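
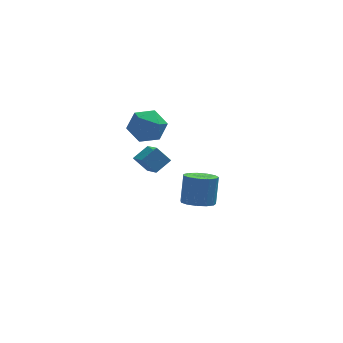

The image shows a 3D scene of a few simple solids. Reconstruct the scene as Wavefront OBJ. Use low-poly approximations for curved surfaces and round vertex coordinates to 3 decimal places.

v -0.398 0.325 -4.382
v 0.089 1.069 -4.794
v 0.365 1.799 -3.15
v -0.122 1.055 -2.738
v -0.441 1.222 -4.773
v -0.165 1.952 -3.129
v -0.957 1.091 -4.628
v -0.681 1.821 -2.984
v -1.296 0.717 -4.405
v -1.02 1.447 -2.761
v -1.35 0.218 -4.175
v -1.074 0.948 -2.53
v -1.101 -0.247 -4.01
v -0.825 0.483 -2.366
v -0.63 -0.53 -3.963
v -0.353 0.2 -2.319
v -0.084 -0.542 -4.05
v 0.192 0.188 -2.406
v 0.361 -0.278 -4.242
v 0.637 0.452 -2.598
v 0.566 0.177 -4.478
v 0.842 0.907 -2.834
v 0.464 0.679 -4.684
v 0.74 1.409 -3.04
v -4.238 -2.004 1.42
v -3.966 -3.42 2.263
v -3.402 -1.535 1.937
v -3.13 -2.951 2.78
v -3.55 -2.349 0.62
v -3.278 -3.765 1.463
v -2.714 -1.88 1.137
v -2.442 -3.296 1.98
v -2.86 -0.684 2.221
v -2.252 -0.952 3.167
v -4.448 -1.068 3.133
v -3.84 -1.336 4.079
v -3.893 -0.239 3.716
v -2.911 -0.001 3.153
v -3.789 -2.019 3.147
v -2.807 -1.781 2.584
v -2.826 -1.776 3.74
v -2.89 -0.676 4.092
v -3.81 -1.344 2.208
v -3.874 -0.244 2.56
f 2 1 5
f 2 5 3
f 3 5 6
f 3 6 4
f 5 1 7
f 5 7 6
f 6 7 8
f 6 8 4
f 7 1 9
f 7 9 8
f 8 9 10
f 8 10 4
f 9 1 11
f 9 11 10
f 10 11 12
f 10 12 4
f 11 1 13
f 11 13 12
f 12 13 14
f 12 14 4
f 13 1 15
f 13 15 14
f 14 15 16
f 14 16 4
f 15 1 17
f 15 17 16
f 16 17 18
f 16 18 4
f 17 1 19
f 17 19 18
f 18 19 20
f 18 20 4
f 19 1 21
f 19 21 20
f 20 21 22
f 20 22 4
f 21 1 23
f 21 23 22
f 22 23 24
f 22 24 4
f 23 1 2
f 23 2 24
f 24 2 3
f 24 3 4
f 26 28 25
f 29 26 25
f 25 28 27
f 27 29 25
f 26 32 28
f 30 26 29
f 30 32 26
f 28 32 27
f 31 29 27
f 27 32 31
f 31 30 29
f 32 30 31
f 33 44 38
f 33 38 34
f 33 34 40
f 33 40 43
f 33 43 44
f 34 38 42
f 38 44 37
f 44 43 35
f 43 40 39
f 40 34 41
f 36 42 37
f 36 37 35
f 36 35 39
f 36 39 41
f 36 41 42
f 37 42 38
f 35 37 44
f 39 35 43
f 41 39 40
f 42 41 34



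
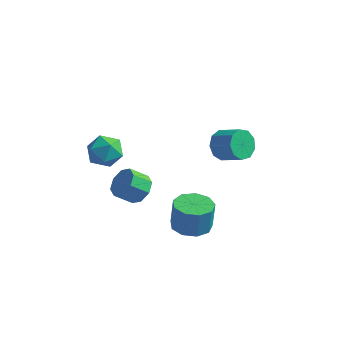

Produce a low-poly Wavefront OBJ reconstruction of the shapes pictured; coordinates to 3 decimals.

v -3.601 -2.002 1.75
v -2.734 -2.113 1.205
v -3.486 -3.587 2.255
v -2.619 -3.698 1.71
v -2.628 -3.097 2.547
v -2.699 -2.117 2.235
v -3.521 -3.583 1.225
v -3.592 -2.603 0.913
v -2.685 -3.09 0.88
v -2.132 -2.789 1.697
v -4.088 -2.911 1.763
v -3.535 -2.61 2.58
v 2.154 -3.674 -1.156
v 3.01 -3.108 -1.244
v 3.081 -2.979 0.289
v 2.226 -3.546 0.376
v 2.442 -2.69 -1.252
v 2.514 -2.561 0.28
v 1.74 -2.733 -1.216
v 1.812 -2.605 0.317
v 1.232 -3.217 -1.152
v 1.303 -3.088 0.381
v 1.155 -3.914 -1.09
v 1.226 -3.786 0.443
v 1.546 -4.5 -1.059
v 1.617 -4.371 0.474
v 2.221 -4.699 -1.074
v 2.293 -4.57 0.459
v 2.866 -4.419 -1.127
v 2.937 -4.29 0.406
v 3.177 -3.79 -1.194
v 3.248 -3.662 0.339
v 0.466 2.723 -0.358
v 0.867 3.31 -0.973
v 2.115 3.144 -0.317
v 1.714 2.557 0.298
v 0.645 3.639 -0.468
v 1.893 3.474 0.189
v 0.339 3.54 0.089
v 1.587 3.374 0.746
v 0.092 3.058 0.436
v 1.34 2.893 1.093
v 0.02 2.42 0.412
v 1.269 2.254 1.069
v 0.157 1.923 0.027
v 1.405 1.757 0.684
v 0.438 1.801 -0.538
v 1.686 1.635 0.118
v 0.732 2.11 -1.019
v 1.98 1.944 -0.363
v 0.902 2.706 -1.191
v 2.15 2.54 -0.534
v -2.124 -1.161 -2.108
v -1.662 -1.907 -2.308
v -2.354 -2.544 -1.531
v -2.816 -1.799 -1.332
v -1.387 -1.561 -1.78
v -2.079 -2.198 -1.003
v -1.545 -0.98 -1.444
v -2.237 -1.618 -0.667
v -2.041 -0.506 -1.497
v -2.733 -1.143 -0.72
v -2.586 -0.416 -1.909
v -3.278 -1.053 -1.132
v -2.861 -0.762 -2.437
v -3.553 -1.399 -1.66
v -2.703 -1.342 -2.773
v -3.395 -1.98 -1.996
v -2.207 -1.817 -2.72
v -2.899 -2.454 -1.943
f 1 12 6
f 1 6 2
f 1 2 8
f 1 8 11
f 1 11 12
f 2 6 10
f 6 12 5
f 12 11 3
f 11 8 7
f 8 2 9
f 4 10 5
f 4 5 3
f 4 3 7
f 4 7 9
f 4 9 10
f 5 10 6
f 3 5 12
f 7 3 11
f 9 7 8
f 10 9 2
f 14 13 17
f 14 17 15
f 15 17 18
f 15 18 16
f 17 13 19
f 17 19 18
f 18 19 20
f 18 20 16
f 19 13 21
f 19 21 20
f 20 21 22
f 20 22 16
f 21 13 23
f 21 23 22
f 22 23 24
f 22 24 16
f 23 13 25
f 23 25 24
f 24 25 26
f 24 26 16
f 25 13 27
f 25 27 26
f 26 27 28
f 26 28 16
f 27 13 29
f 27 29 28
f 28 29 30
f 28 30 16
f 29 13 31
f 29 31 30
f 30 31 32
f 30 32 16
f 31 13 14
f 31 14 32
f 32 14 15
f 32 15 16
f 34 33 37
f 34 37 35
f 35 37 38
f 35 38 36
f 37 33 39
f 37 39 38
f 38 39 40
f 38 40 36
f 39 33 41
f 39 41 40
f 40 41 42
f 40 42 36
f 41 33 43
f 41 43 42
f 42 43 44
f 42 44 36
f 43 33 45
f 43 45 44
f 44 45 46
f 44 46 36
f 45 33 47
f 45 47 46
f 46 47 48
f 46 48 36
f 47 33 49
f 47 49 48
f 48 49 50
f 48 50 36
f 49 33 51
f 49 51 50
f 50 51 52
f 50 52 36
f 51 33 34
f 51 34 52
f 52 34 35
f 52 35 36
f 54 53 57
f 54 57 55
f 55 57 58
f 55 58 56
f 57 53 59
f 57 59 58
f 58 59 60
f 58 60 56
f 59 53 61
f 59 61 60
f 60 61 62
f 60 62 56
f 61 53 63
f 61 63 62
f 62 63 64
f 62 64 56
f 63 53 65
f 63 65 64
f 64 65 66
f 64 66 56
f 65 53 67
f 65 67 66
f 66 67 68
f 66 68 56
f 67 53 69
f 67 69 68
f 68 69 70
f 68 70 56
f 69 53 54
f 69 54 70
f 70 54 55
f 70 55 56



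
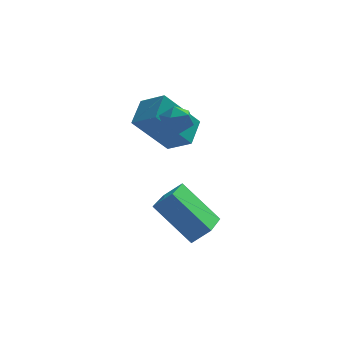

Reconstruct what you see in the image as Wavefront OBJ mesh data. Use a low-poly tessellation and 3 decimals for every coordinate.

v -3.557 -0.726 2.137
v -3.305 -0.424 2.722
v -2.975 -1.676 2.378
v -2.723 -1.374 2.963
v -3.406 -1.542 2.919
v -3.766 -0.955 2.77
v -2.514 -1.145 2.33
v -2.874 -0.558 2.181
v -2.661 -0.683 2.841
v -3.212 -0.928 3.205
v -3.068 -1.172 1.895
v -3.619 -1.417 2.259
v -4.126 -2.82 -0.962
v -3.421 -2.843 -0.327
v -3.624 -0.969 -1.454
v -2.918 -0.992 -0.818
v -2.782 -3.588 -2.482
v -2.076 -3.611 -1.846
v -2.279 -1.737 -2.973
v -1.574 -1.76 -2.338
v -3.375 0.346 0.335
v -4.741 -0.027 1.953
v -2.968 1.45 0.933
v -4.335 1.078 2.55
v -2.525 -0.278 0.91
v -3.892 -0.65 2.527
v -2.119 0.827 1.507
v -3.485 0.454 3.125
f 1 12 6
f 1 6 2
f 1 2 8
f 1 8 11
f 1 11 12
f 2 6 10
f 6 12 5
f 12 11 3
f 11 8 7
f 8 2 9
f 4 10 5
f 4 5 3
f 4 3 7
f 4 7 9
f 4 9 10
f 5 10 6
f 3 5 12
f 7 3 11
f 9 7 8
f 10 9 2
f 14 16 13
f 17 14 13
f 13 16 15
f 15 17 13
f 14 20 16
f 18 14 17
f 18 20 14
f 16 20 15
f 19 17 15
f 15 20 19
f 19 18 17
f 20 18 19
f 22 24 21
f 25 22 21
f 21 24 23
f 23 25 21
f 22 28 24
f 26 22 25
f 26 28 22
f 24 28 23
f 27 25 23
f 23 28 27
f 27 26 25
f 28 26 27



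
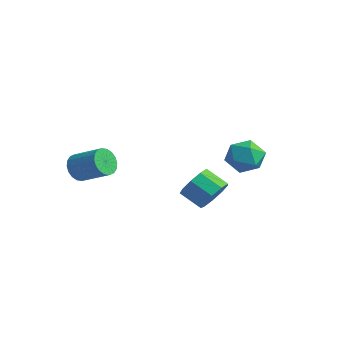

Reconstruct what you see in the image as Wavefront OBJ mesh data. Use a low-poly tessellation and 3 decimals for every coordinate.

v 1.932 3.612 2.249
v 2.536 2.767 2.926
v 0.264 3.273 3.314
v 0.868 2.428 3.991
v 1.155 3.63 4.1
v 2.186 3.84 3.441
v 0.614 2.2 2.799
v 1.645 2.41 2.14
v 1.722 1.894 3.266
v 2.056 2.778 4.07
v 0.744 3.262 2.17
v 1.078 4.146 2.974
v 3.456 -0.973 2.161
v 4.102 -1.085 3.044
v 2.929 -1.539 3.843
v 2.284 -1.427 2.959
v 3.816 -0.389 3.021
v 2.643 -0.843 3.82
v 3.362 0.033 2.595
v 2.19 -0.421 3.393
v 2.953 -0.015 1.965
v 1.78 -0.469 2.764
v 2.779 -0.511 1.428
v 1.606 -0.965 2.226
v 2.922 -1.224 1.233
v 1.749 -1.678 2.032
v 3.315 -1.819 1.472
v 2.142 -2.273 2.271
v 3.775 -2.018 2.033
v 2.602 -2.472 2.832
v 4.085 -1.728 2.654
v 2.912 -2.182 3.453
v -4.494 -3.949 2.233
v -4.014 -4.068 1.422
v -2.347 -3.45 2.315
v -2.826 -3.331 3.127
v -4.148 -3.668 1.394
v -2.481 -3.05 2.288
v -4.35 -3.324 1.533
v -2.683 -2.706 2.426
v -4.58 -3.103 1.81
v -2.913 -2.485 2.704
v -4.794 -3.05 2.171
v -3.127 -2.432 3.065
v -4.948 -3.175 2.544
v -3.28 -2.557 3.438
v -5.012 -3.453 2.856
v -3.344 -2.835 3.75
v -4.973 -3.83 3.045
v -3.306 -3.212 3.938
v -4.839 -4.23 3.072
v -3.172 -3.612 3.966
v -4.637 -4.574 2.934
v -2.97 -3.956 3.827
v -4.407 -4.795 2.656
v -2.74 -4.177 3.55
v -4.193 -4.848 2.295
v -2.526 -4.23 3.189
v -4.04 -4.723 1.922
v -2.372 -4.105 2.816
v -3.976 -4.445 1.61
v -2.308 -3.827 2.504
f 1 12 6
f 1 6 2
f 1 2 8
f 1 8 11
f 1 11 12
f 2 6 10
f 6 12 5
f 12 11 3
f 11 8 7
f 8 2 9
f 4 10 5
f 4 5 3
f 4 3 7
f 4 7 9
f 4 9 10
f 5 10 6
f 3 5 12
f 7 3 11
f 9 7 8
f 10 9 2
f 14 13 17
f 14 17 15
f 15 17 18
f 15 18 16
f 17 13 19
f 17 19 18
f 18 19 20
f 18 20 16
f 19 13 21
f 19 21 20
f 20 21 22
f 20 22 16
f 21 13 23
f 21 23 22
f 22 23 24
f 22 24 16
f 23 13 25
f 23 25 24
f 24 25 26
f 24 26 16
f 25 13 27
f 25 27 26
f 26 27 28
f 26 28 16
f 27 13 29
f 27 29 28
f 28 29 30
f 28 30 16
f 29 13 31
f 29 31 30
f 30 31 32
f 30 32 16
f 31 13 14
f 31 14 32
f 32 14 15
f 32 15 16
f 34 33 37
f 34 37 35
f 35 37 38
f 35 38 36
f 37 33 39
f 37 39 38
f 38 39 40
f 38 40 36
f 39 33 41
f 39 41 40
f 40 41 42
f 40 42 36
f 41 33 43
f 41 43 42
f 42 43 44
f 42 44 36
f 43 33 45
f 43 45 44
f 44 45 46
f 44 46 36
f 45 33 47
f 45 47 46
f 46 47 48
f 46 48 36
f 47 33 49
f 47 49 48
f 48 49 50
f 48 50 36
f 49 33 51
f 49 51 50
f 50 51 52
f 50 52 36
f 51 33 53
f 51 53 52
f 52 53 54
f 52 54 36
f 53 33 55
f 53 55 54
f 54 55 56
f 54 56 36
f 55 33 57
f 55 57 56
f 56 57 58
f 56 58 36
f 57 33 59
f 57 59 58
f 58 59 60
f 58 60 36
f 59 33 61
f 59 61 60
f 60 61 62
f 60 62 36
f 61 33 34
f 61 34 62
f 62 34 35
f 62 35 36



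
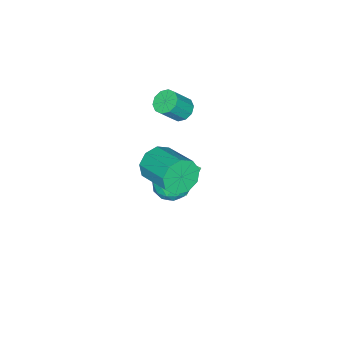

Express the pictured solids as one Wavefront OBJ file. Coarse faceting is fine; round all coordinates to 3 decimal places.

v -0.622 -1.039 0.276
v -0.079 -0.972 -0.451
v 0.585 0.686 0.197
v 0.042 0.619 0.924
v -0.629 -0.705 -0.571
v 0.035 0.953 0.078
v -1.175 -0.595 -0.294
v -0.511 1.063 0.355
v -1.463 -0.692 0.25
v -0.799 0.966 0.898
v -1.357 -0.952 0.805
v -0.693 0.706 1.454
v -0.907 -1.252 1.113
v -0.243 0.406 1.762
v -0.324 -1.453 1.029
v 0.34 0.205 1.678
v 0.12 -1.46 0.593
v 0.784 0.198 1.241
v 0.217 -1.27 0.008
v 0.88 0.388 0.656
v -3.35 -1.658 1.43
v -2.896 -1.858 1.026
v -2.157 -2.202 2.025
v -2.61 -2.002 2.43
v -2.828 -1.477 1.107
v -2.089 -1.821 2.106
v -2.959 -1.165 1.311
v -2.22 -1.509 2.311
v -3.24 -1.041 1.561
v -2.501 -1.385 2.561
v -3.562 -1.153 1.761
v -2.823 -1.497 2.761
v -3.803 -1.458 1.835
v -3.064 -1.802 2.834
v -3.871 -1.839 1.754
v -3.132 -2.183 2.753
v -3.74 -2.151 1.549
v -3.001 -2.495 2.549
v -3.459 -2.275 1.299
v -2.72 -2.619 2.299
v -3.137 -2.163 1.099
v -2.398 -2.507 2.099
v -1.457 -0.044 -2.056
v -0.684 -0.062 -1.608
v -1.736 -1.398 -1.632
v -0.963 -1.416 -1.184
v -1.632 -0.895 -0.901
v -1.459 -0.058 -1.163
v -0.961 -1.402 -2.077
v -0.788 -0.565 -2.339
v -0.377 -0.902 -1.621
v -0.792 -0.588 -0.893
v -1.628 -0.872 -2.347
v -2.043 -0.558 -1.619
v -1.046 0.066 -1.869
v -1.374 -1.526 -1.371
v -1.767 -1.22 -1.204
v -1.313 -1.23 -0.941
v -1.502 0.068 -1.608
v -1.048 0.057 -1.344
v -1.604 -0.432 -0.928
v -1.372 -1.517 -1.896
v -0.918 -1.528 -1.632
v -1.107 -0.23 -2.299
v -0.653 -0.24 -2.036
v -0.816 -1.028 -2.312
v -0.412 -0.438 -1.613
v -0.576 -1.234 -1.364
v -0.574 -1.226 -1.889
v -0.473 -0.734 -2.043
v -0.655 -0.254 -1.186
v -0.819 -1.05 -0.936
v -1.212 -0.744 -0.77
v -1.111 -0.252 -0.924
v -0.475 -0.748 -1.193
v -1.601 -0.41 -2.304
v -1.765 -1.206 -2.054
v -1.309 -1.208 -2.316
v -1.208 -0.716 -2.47
v -1.844 -0.226 -1.876
v -2.008 -1.022 -1.627
v -1.947 -0.726 -1.197
v -1.846 -0.234 -1.351
v -1.945 -0.712 -2.047
v -4.156 -1.628 -3.52
v -3.774 -2.125 -2.991
v -3.907 -0.962 -3.073
v -3.525 -1.459 -2.544
v -2.855 -1.541 -4.376
v -2.473 -2.038 -3.847
v -2.606 -0.875 -3.929
v -2.224 -1.372 -3.4
f 2 1 5
f 2 5 3
f 3 5 6
f 3 6 4
f 5 1 7
f 5 7 6
f 6 7 8
f 6 8 4
f 7 1 9
f 7 9 8
f 8 9 10
f 8 10 4
f 9 1 11
f 9 11 10
f 10 11 12
f 10 12 4
f 11 1 13
f 11 13 12
f 12 13 14
f 12 14 4
f 13 1 15
f 13 15 14
f 14 15 16
f 14 16 4
f 15 1 17
f 15 17 16
f 16 17 18
f 16 18 4
f 17 1 19
f 17 19 18
f 18 19 20
f 18 20 4
f 19 1 2
f 19 2 20
f 20 2 3
f 20 3 4
f 22 21 25
f 22 25 23
f 23 25 26
f 23 26 24
f 25 21 27
f 25 27 26
f 26 27 28
f 26 28 24
f 27 21 29
f 27 29 28
f 28 29 30
f 28 30 24
f 29 21 31
f 29 31 30
f 30 31 32
f 30 32 24
f 31 21 33
f 31 33 32
f 32 33 34
f 32 34 24
f 33 21 35
f 33 35 34
f 34 35 36
f 34 36 24
f 35 21 37
f 35 37 36
f 36 37 38
f 36 38 24
f 37 21 39
f 37 39 38
f 38 39 40
f 38 40 24
f 39 21 41
f 39 41 40
f 40 41 42
f 40 42 24
f 41 21 22
f 41 22 42
f 42 22 23
f 42 23 24
f 43 80 59
f 80 54 83
f 59 83 48
f 80 83 59
f 43 59 55
f 59 48 60
f 55 60 44
f 59 60 55
f 43 55 64
f 55 44 65
f 64 65 50
f 55 65 64
f 43 64 76
f 64 50 79
f 76 79 53
f 64 79 76
f 43 76 80
f 76 53 84
f 80 84 54
f 76 84 80
f 44 60 71
f 60 48 74
f 71 74 52
f 60 74 71
f 48 83 61
f 83 54 82
f 61 82 47
f 83 82 61
f 54 84 81
f 84 53 77
f 81 77 45
f 84 77 81
f 53 79 78
f 79 50 66
f 78 66 49
f 79 66 78
f 50 65 70
f 65 44 67
f 70 67 51
f 65 67 70
f 46 72 58
f 72 52 73
f 58 73 47
f 72 73 58
f 46 58 56
f 58 47 57
f 56 57 45
f 58 57 56
f 46 56 63
f 56 45 62
f 63 62 49
f 56 62 63
f 46 63 68
f 63 49 69
f 68 69 51
f 63 69 68
f 46 68 72
f 68 51 75
f 72 75 52
f 68 75 72
f 47 73 61
f 73 52 74
f 61 74 48
f 73 74 61
f 45 57 81
f 57 47 82
f 81 82 54
f 57 82 81
f 49 62 78
f 62 45 77
f 78 77 53
f 62 77 78
f 51 69 70
f 69 49 66
f 70 66 50
f 69 66 70
f 52 75 71
f 75 51 67
f 71 67 44
f 75 67 71
f 86 88 85
f 89 86 85
f 85 88 87
f 87 89 85
f 86 92 88
f 90 86 89
f 90 92 86
f 88 92 87
f 91 89 87
f 87 92 91
f 91 90 89
f 92 90 91



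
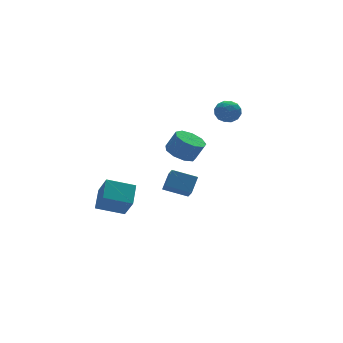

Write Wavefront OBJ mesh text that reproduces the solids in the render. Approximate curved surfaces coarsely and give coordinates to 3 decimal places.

v 3.212 1.918 2.934
v 3.563 1.513 2.493
v 2.857 1.007 3.487
v 3.208 0.602 3.046
v 3.551 1.006 3.495
v 3.77 1.569 3.153
v 2.65 0.951 2.827
v 2.869 1.514 2.485
v 3.216 0.916 2.427
v 3.773 0.95 2.839
v 2.647 1.57 3.141
v 3.204 1.604 3.553
v 3.418 1.795 2.665
v 3.002 0.725 3.315
v 3.203 0.962 3.579
v 3.41 0.724 3.319
v 3.54 1.828 3.053
v 3.747 1.59 2.793
v 3.74 1.292 3.382
v 2.673 0.93 3.187
v 2.88 0.692 2.927
v 3.01 1.796 2.661
v 3.217 1.558 2.401
v 2.68 1.228 2.598
v 3.421 1.206 2.367
v 3.212 0.671 2.692
v 2.884 0.876 2.563
v 3.013 1.207 2.362
v 3.748 1.226 2.609
v 3.54 0.691 2.934
v 3.741 0.928 3.198
v 3.87 1.259 2.997
v 3.544 0.875 2.57
v 2.88 1.829 3.046
v 2.672 1.294 3.371
v 2.55 1.261 2.983
v 2.679 1.592 2.782
v 3.208 1.849 3.288
v 2.999 1.314 3.613
v 3.407 1.313 3.618
v 3.536 1.644 3.417
v 2.876 1.645 3.41
v 0.372 2.189 -1.809
v 0.966 2.679 -1.111
v 0.55 2.89 -2.454
v 1.145 3.381 -1.756
v 1.435 1.519 -2.244
v 2.03 2.01 -1.546
v 1.614 2.221 -2.889
v 2.208 2.711 -2.191
v -0.887 -1.827 2.611
v -0.196 -1.578 2.349
v 0.218 -1.784 3.247
v -0.473 -2.033 3.509
v -0.466 -1.172 2.567
v -0.052 -1.378 3.465
v -0.933 -1.073 2.805
v -0.519 -1.279 3.703
v -1.378 -1.327 2.952
v -0.964 -1.532 3.85
v -1.594 -1.814 2.94
v -1.18 -2.02 3.838
v -1.479 -2.308 2.774
v -1.065 -2.514 3.672
v -1.087 -2.577 2.531
v -0.673 -2.783 3.429
v -0.601 -2.495 2.326
v -0.187 -2.7 3.224
v -0.249 -2.1 2.254
v 0.165 -2.306 3.152
v -3.858 0.102 -0.502
v -3.267 0.991 0.109
v -3.914 0.879 -1.58
v -3.323 1.769 -0.969
v -2.597 -0.429 -0.951
v -2.006 0.461 -0.34
v -2.653 0.349 -2.029
v -2.062 1.238 -1.418
f 1 38 17
f 38 12 41
f 17 41 6
f 38 41 17
f 1 17 13
f 17 6 18
f 13 18 2
f 17 18 13
f 1 13 22
f 13 2 23
f 22 23 8
f 13 23 22
f 1 22 34
f 22 8 37
f 34 37 11
f 22 37 34
f 1 34 38
f 34 11 42
f 38 42 12
f 34 42 38
f 2 18 29
f 18 6 32
f 29 32 10
f 18 32 29
f 6 41 19
f 41 12 40
f 19 40 5
f 41 40 19
f 12 42 39
f 42 11 35
f 39 35 3
f 42 35 39
f 11 37 36
f 37 8 24
f 36 24 7
f 37 24 36
f 8 23 28
f 23 2 25
f 28 25 9
f 23 25 28
f 4 30 16
f 30 10 31
f 16 31 5
f 30 31 16
f 4 16 14
f 16 5 15
f 14 15 3
f 16 15 14
f 4 14 21
f 14 3 20
f 21 20 7
f 14 20 21
f 4 21 26
f 21 7 27
f 26 27 9
f 21 27 26
f 4 26 30
f 26 9 33
f 30 33 10
f 26 33 30
f 5 31 19
f 31 10 32
f 19 32 6
f 31 32 19
f 3 15 39
f 15 5 40
f 39 40 12
f 15 40 39
f 7 20 36
f 20 3 35
f 36 35 11
f 20 35 36
f 9 27 28
f 27 7 24
f 28 24 8
f 27 24 28
f 10 33 29
f 33 9 25
f 29 25 2
f 33 25 29
f 44 46 43
f 47 44 43
f 43 46 45
f 45 47 43
f 44 50 46
f 48 44 47
f 48 50 44
f 46 50 45
f 49 47 45
f 45 50 49
f 49 48 47
f 50 48 49
f 52 51 55
f 52 55 53
f 53 55 56
f 53 56 54
f 55 51 57
f 55 57 56
f 56 57 58
f 56 58 54
f 57 51 59
f 57 59 58
f 58 59 60
f 58 60 54
f 59 51 61
f 59 61 60
f 60 61 62
f 60 62 54
f 61 51 63
f 61 63 62
f 62 63 64
f 62 64 54
f 63 51 65
f 63 65 64
f 64 65 66
f 64 66 54
f 65 51 67
f 65 67 66
f 66 67 68
f 66 68 54
f 67 51 69
f 67 69 68
f 68 69 70
f 68 70 54
f 69 51 52
f 69 52 70
f 70 52 53
f 70 53 54
f 72 74 71
f 75 72 71
f 71 74 73
f 73 75 71
f 72 78 74
f 76 72 75
f 76 78 72
f 74 78 73
f 77 75 73
f 73 78 77
f 77 76 75
f 78 76 77



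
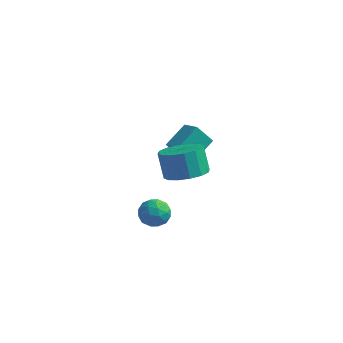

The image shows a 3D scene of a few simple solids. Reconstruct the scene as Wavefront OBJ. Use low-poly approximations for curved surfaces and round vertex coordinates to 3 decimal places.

v 0.122 -0.809 2.569
v 0.704 -1.618 3.009
v 0.201 -1.26 4.332
v -0.382 -0.451 3.891
v 1.047 -1.17 3.018
v 0.543 -0.812 4.341
v 1.141 -0.625 2.907
v 0.638 -0.267 4.23
v 0.963 -0.129 2.705
v 0.46 0.229 4.028
v 0.559 0.184 2.466
v 0.056 0.542 3.789
v 0.038 0.232 2.255
v -0.465 0.59 3.578
v -0.461 0 2.128
v -0.964 0.358 3.451
v -0.803 -0.448 2.119
v -1.307 -0.09 3.442
v -0.898 -0.993 2.23
v -1.401 -0.635 3.553
v -0.72 -1.489 2.432
v -1.223 -1.131 3.755
v -0.316 -1.802 2.671
v -0.819 -1.444 3.994
v 0.205 -1.85 2.882
v -0.298 -1.492 4.205
v -1.532 1.978 1.234
v -2.208 1.604 2.242
v -1.189 3.286 1.95
v -1.866 2.912 2.958
v -0.634 1.508 1.662
v -1.311 1.134 2.67
v -0.292 2.816 2.378
v -0.968 2.442 3.386
v -0.549 -3.261 1.548
v 0.247 -3.127 1.482
v -0.307 -4.373 2.198
v 0.489 -4.239 2.132
v 0.036 -3.764 2.607
v -0.113 -3.077 2.205
v 0.053 -4.423 1.475
v -0.096 -3.736 1.073
v 0.619 -3.845 1.436
v 0.609 -3.438 2.136
v -0.669 -4.062 1.544
v -0.679 -3.655 2.244
v -0.172 -3.097 1.458
v 0.112 -4.403 2.222
v -0.154 -4.124 2.501
v 0.314 -4.046 2.462
v -0.384 -3.067 1.883
v 0.084 -2.989 1.844
v -0.04 -3.363 2.506
v -0.144 -4.511 1.836
v 0.324 -4.433 1.797
v -0.374 -3.454 1.218
v 0.094 -3.376 1.179
v -0.02 -4.137 1.174
v 0.514 -3.44 1.392
v 0.656 -4.093 1.774
v 0.4 -4.201 1.388
v 0.312 -3.797 1.152
v 0.508 -3.201 1.804
v 0.65 -3.854 2.186
v 0.384 -3.575 2.465
v 0.297 -3.171 2.229
v 0.727 -3.622 1.777
v -0.71 -3.646 1.494
v -0.568 -4.299 1.876
v -0.357 -4.329 1.451
v -0.444 -3.925 1.215
v -0.716 -3.407 1.906
v -0.574 -4.06 2.288
v -0.372 -3.703 2.528
v -0.46 -3.299 2.292
v -0.787 -3.878 1.903
f 2 1 5
f 2 5 3
f 3 5 6
f 3 6 4
f 5 1 7
f 5 7 6
f 6 7 8
f 6 8 4
f 7 1 9
f 7 9 8
f 8 9 10
f 8 10 4
f 9 1 11
f 9 11 10
f 10 11 12
f 10 12 4
f 11 1 13
f 11 13 12
f 12 13 14
f 12 14 4
f 13 1 15
f 13 15 14
f 14 15 16
f 14 16 4
f 15 1 17
f 15 17 16
f 16 17 18
f 16 18 4
f 17 1 19
f 17 19 18
f 18 19 20
f 18 20 4
f 19 1 21
f 19 21 20
f 20 21 22
f 20 22 4
f 21 1 23
f 21 23 22
f 22 23 24
f 22 24 4
f 23 1 25
f 23 25 24
f 24 25 26
f 24 26 4
f 25 1 2
f 25 2 26
f 26 2 3
f 26 3 4
f 28 30 27
f 31 28 27
f 27 30 29
f 29 31 27
f 28 34 30
f 32 28 31
f 32 34 28
f 30 34 29
f 33 31 29
f 29 34 33
f 33 32 31
f 34 32 33
f 35 72 51
f 72 46 75
f 51 75 40
f 72 75 51
f 35 51 47
f 51 40 52
f 47 52 36
f 51 52 47
f 35 47 56
f 47 36 57
f 56 57 42
f 47 57 56
f 35 56 68
f 56 42 71
f 68 71 45
f 56 71 68
f 35 68 72
f 68 45 76
f 72 76 46
f 68 76 72
f 36 52 63
f 52 40 66
f 63 66 44
f 52 66 63
f 40 75 53
f 75 46 74
f 53 74 39
f 75 74 53
f 46 76 73
f 76 45 69
f 73 69 37
f 76 69 73
f 45 71 70
f 71 42 58
f 70 58 41
f 71 58 70
f 42 57 62
f 57 36 59
f 62 59 43
f 57 59 62
f 38 64 50
f 64 44 65
f 50 65 39
f 64 65 50
f 38 50 48
f 50 39 49
f 48 49 37
f 50 49 48
f 38 48 55
f 48 37 54
f 55 54 41
f 48 54 55
f 38 55 60
f 55 41 61
f 60 61 43
f 55 61 60
f 38 60 64
f 60 43 67
f 64 67 44
f 60 67 64
f 39 65 53
f 65 44 66
f 53 66 40
f 65 66 53
f 37 49 73
f 49 39 74
f 73 74 46
f 49 74 73
f 41 54 70
f 54 37 69
f 70 69 45
f 54 69 70
f 43 61 62
f 61 41 58
f 62 58 42
f 61 58 62
f 44 67 63
f 67 43 59
f 63 59 36
f 67 59 63



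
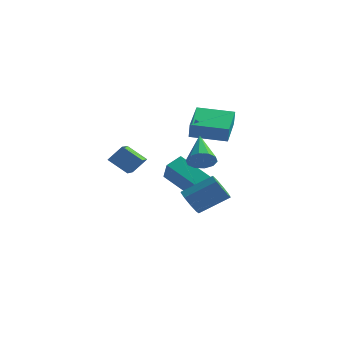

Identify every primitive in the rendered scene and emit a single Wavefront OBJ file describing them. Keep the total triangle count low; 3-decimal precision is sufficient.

v 2.346 -2.197 0.151
v 2.894 -2.678 -0.202
v 4.221 -1.885 0.776
v 3.674 -1.403 1.129
v 2.833 -2.213 -0.497
v 4.16 -1.419 0.482
v 2.544 -1.74 -0.488
v 3.872 -0.946 0.49
v 2.163 -1.481 -0.18
v 3.49 -0.687 0.798
v 1.867 -1.557 0.282
v 3.195 -0.763 1.26
v 1.796 -1.932 0.683
v 3.124 -1.139 1.661
v 1.982 -2.431 0.835
v 3.31 -1.638 1.814
v 2.339 -2.821 0.667
v 3.666 -2.027 1.645
v 2.699 -2.918 0.258
v 4.026 -2.125 1.236
v 3.358 -3.157 3.345
v 4.016 -2.801 3.287
v 2.622 -1.623 4.415
v 3.753 -2.675 2.926
v 3.339 -2.734 2.726
v 2.933 -2.954 2.761
v 2.689 -3.251 3.02
v 2.7 -3.513 3.402
v 2.963 -3.638 3.763
v 3.377 -3.58 3.963
v 3.783 -3.36 3.928
v 4.027 -3.062 3.669
v -1.71 -0.478 0.927
v -2.774 -0.524 1.723
v -2.189 1.202 0.383
v -3.254 1.156 1.179
v -1.106 -0.036 1.761
v -2.171 -0.082 2.557
v -1.586 1.644 1.217
v -2.65 1.598 2.013
v 0.396 2.371 2.825
v 0.568 2.097 3.75
v 0.003 4.221 3.445
v 0.175 3.947 4.371
v 2.325 2.853 2.609
v 2.497 2.579 3.535
v 1.932 4.703 3.23
v 2.104 4.429 4.155
v -1.5 3.539 -0.615
v -1.078 4.387 -0.187
v 0.325 3.195 -1.737
v 0.748 4.044 -1.308
v -0.948 2.676 0.548
v -0.525 3.525 0.977
v 0.878 2.333 -0.573
v 1.3 3.181 -0.145
f 2 1 5
f 2 5 3
f 3 5 6
f 3 6 4
f 5 1 7
f 5 7 6
f 6 7 8
f 6 8 4
f 7 1 9
f 7 9 8
f 8 9 10
f 8 10 4
f 9 1 11
f 9 11 10
f 10 11 12
f 10 12 4
f 11 1 13
f 11 13 12
f 12 13 14
f 12 14 4
f 13 1 15
f 13 15 14
f 14 15 16
f 14 16 4
f 15 1 17
f 15 17 16
f 16 17 18
f 16 18 4
f 17 1 19
f 17 19 18
f 18 19 20
f 18 20 4
f 19 1 2
f 19 2 20
f 20 2 3
f 20 3 4
f 22 21 24
f 22 24 23
f 24 21 25
f 24 25 23
f 25 21 26
f 25 26 23
f 26 21 27
f 26 27 23
f 27 21 28
f 27 28 23
f 28 21 29
f 28 29 23
f 29 21 30
f 29 30 23
f 30 21 31
f 30 31 23
f 31 21 32
f 31 32 23
f 32 21 22
f 32 22 23
f 34 36 33
f 37 34 33
f 33 36 35
f 35 37 33
f 34 40 36
f 38 34 37
f 38 40 34
f 36 40 35
f 39 37 35
f 35 40 39
f 39 38 37
f 40 38 39
f 42 44 41
f 45 42 41
f 41 44 43
f 43 45 41
f 42 48 44
f 46 42 45
f 46 48 42
f 44 48 43
f 47 45 43
f 43 48 47
f 47 46 45
f 48 46 47
f 50 52 49
f 53 50 49
f 49 52 51
f 51 53 49
f 50 56 52
f 54 50 53
f 54 56 50
f 52 56 51
f 55 53 51
f 51 56 55
f 55 54 53
f 56 54 55



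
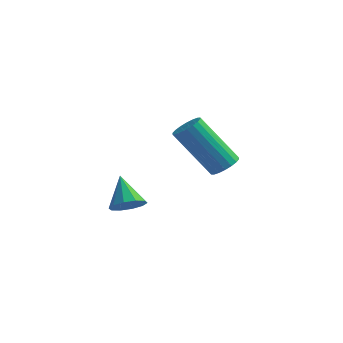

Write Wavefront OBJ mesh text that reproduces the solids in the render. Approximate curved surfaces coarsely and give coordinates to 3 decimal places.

v 1.725 -4.237 -0.111
v 2.115 -4.465 0.313
v 1.115 -3.603 0.791
v 2.262 -4.136 0.181
v 2.204 -3.846 -0.062
v 1.962 -3.705 -0.324
v 1.63 -3.767 -0.505
v 1.334 -4.008 -0.535
v 1.187 -4.337 -0.404
v 1.246 -4.627 -0.161
v 1.487 -4.768 0.101
v 1.819 -4.706 0.282
v 3.108 0.034 0.011
v 3.544 0.179 0.365
v 2.249 -0.069 2.063
v 1.812 -0.214 1.709
v 3.433 0.406 0.314
v 2.138 0.159 2.012
v 3.258 0.56 0.202
v 1.963 0.313 1.901
v 3.053 0.61 0.053
v 1.758 0.362 1.752
v 2.859 0.545 -0.104
v 1.564 0.298 1.594
v 2.714 0.379 -0.239
v 1.419 0.132 1.459
v 2.647 0.145 -0.324
v 1.352 -0.102 1.374
v 2.671 -0.111 -0.343
v 1.376 -0.359 1.355
v 2.782 -0.339 -0.292
v 1.487 -0.586 1.406
v 2.957 -0.493 -0.181
v 1.662 -0.74 1.518
v 3.162 -0.542 -0.032
v 1.867 -0.79 1.667
v 3.356 -0.478 0.126
v 2.061 -0.725 1.824
v 3.501 -0.312 0.261
v 2.206 -0.559 1.959
v 3.568 -0.078 0.346
v 2.273 -0.325 2.044
f 2 1 4
f 2 4 3
f 4 1 5
f 4 5 3
f 5 1 6
f 5 6 3
f 6 1 7
f 6 7 3
f 7 1 8
f 7 8 3
f 8 1 9
f 8 9 3
f 9 1 10
f 9 10 3
f 10 1 11
f 10 11 3
f 11 1 12
f 11 12 3
f 12 1 2
f 12 2 3
f 14 13 17
f 14 17 15
f 15 17 18
f 15 18 16
f 17 13 19
f 17 19 18
f 18 19 20
f 18 20 16
f 19 13 21
f 19 21 20
f 20 21 22
f 20 22 16
f 21 13 23
f 21 23 22
f 22 23 24
f 22 24 16
f 23 13 25
f 23 25 24
f 24 25 26
f 24 26 16
f 25 13 27
f 25 27 26
f 26 27 28
f 26 28 16
f 27 13 29
f 27 29 28
f 28 29 30
f 28 30 16
f 29 13 31
f 29 31 30
f 30 31 32
f 30 32 16
f 31 13 33
f 31 33 32
f 32 33 34
f 32 34 16
f 33 13 35
f 33 35 34
f 34 35 36
f 34 36 16
f 35 13 37
f 35 37 36
f 36 37 38
f 36 38 16
f 37 13 39
f 37 39 38
f 38 39 40
f 38 40 16
f 39 13 41
f 39 41 40
f 40 41 42
f 40 42 16
f 41 13 14
f 41 14 42
f 42 14 15
f 42 15 16



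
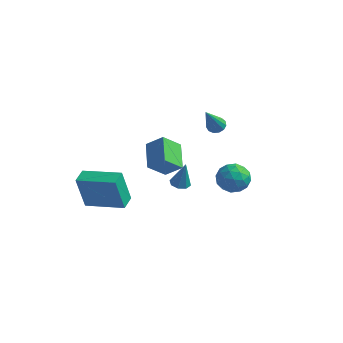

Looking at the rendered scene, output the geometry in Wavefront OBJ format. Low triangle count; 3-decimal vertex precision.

v 3.921 2.036 -3.09
v 4.443 1.816 -2.318
v 3.117 0.724 -2.922
v 3.639 0.504 -2.15
v 3.022 1.235 -2.118
v 3.519 2.046 -2.222
v 4.041 0.494 -3.018
v 4.538 1.305 -3.122
v 4.517 0.863 -2.274
v 3.887 1.32 -1.718
v 3.673 1.22 -3.522
v 3.043 1.677 -2.966
v 4.253 2.041 -2.719
v 3.307 0.499 -2.521
v 2.945 0.928 -2.502
v 3.251 0.799 -2.049
v 3.71 2.176 -2.662
v 4.016 2.047 -2.209
v 3.181 1.705 -2.091
v 3.544 0.493 -3.031
v 3.85 0.364 -2.578
v 4.309 1.741 -3.191
v 4.615 1.612 -2.738
v 4.379 0.835 -3.149
v 4.602 1.352 -2.239
v 4.13 0.58 -2.14
v 4.367 0.575 -2.65
v 4.659 1.052 -2.712
v 4.232 1.621 -1.912
v 3.76 0.849 -1.813
v 3.397 1.279 -1.795
v 3.689 1.756 -1.856
v 4.276 1.06 -1.886
v 3.8 1.691 -3.427
v 3.328 0.919 -3.328
v 3.871 0.784 -3.384
v 4.163 1.261 -3.445
v 3.43 1.96 -3.1
v 2.958 1.188 -3.001
v 2.901 1.488 -2.528
v 3.193 1.965 -2.59
v 3.284 1.48 -3.354
v -1.908 -3.972 -3.109
v -2.273 -4.21 -1.137
v -2.023 -3.084 -3.024
v -2.388 -3.321 -1.051
v 0.208 -3.739 -2.689
v -0.157 -3.976 -0.716
v 0.093 -2.85 -2.603
v -0.272 -3.088 -0.631
v -2.322 3.296 -3.41
v -1.385 3.471 -2.632
v -1.683 4.128 -4.367
v -0.746 4.304 -3.589
v -1.514 1.916 -4.071
v -0.577 2.092 -3.293
v -0.875 2.749 -5.028
v 0.062 2.924 -4.25
v 1.888 3.137 -0.375
v 2.256 3.46 -0.147
v 1.832 1.983 1.355
v 1.984 3.578 -0.077
v 1.682 3.555 -0.102
v 1.445 3.4 -0.213
v 1.349 3.162 -0.376
v 1.424 2.915 -0.538
v 1.646 2.74 -0.648
v 1.945 2.69 -0.671
v 2.226 2.782 -0.601
v 2.4 2.987 -0.458
v 2.411 3.24 -0.289
v 1.4 -0.007 -2.961
v 1.932 0.135 -3.067
v 1.68 0.067 -1.459
v 1.673 0.476 -3.036
v 1.255 0.533 -2.961
v 0.922 0.274 -2.886
v 0.869 -0.15 -2.855
v 1.127 -0.491 -2.886
v 1.546 -0.548 -2.961
v 1.879 -0.289 -3.036
f 1 38 17
f 38 12 41
f 17 41 6
f 38 41 17
f 1 17 13
f 17 6 18
f 13 18 2
f 17 18 13
f 1 13 22
f 13 2 23
f 22 23 8
f 13 23 22
f 1 22 34
f 22 8 37
f 34 37 11
f 22 37 34
f 1 34 38
f 34 11 42
f 38 42 12
f 34 42 38
f 2 18 29
f 18 6 32
f 29 32 10
f 18 32 29
f 6 41 19
f 41 12 40
f 19 40 5
f 41 40 19
f 12 42 39
f 42 11 35
f 39 35 3
f 42 35 39
f 11 37 36
f 37 8 24
f 36 24 7
f 37 24 36
f 8 23 28
f 23 2 25
f 28 25 9
f 23 25 28
f 4 30 16
f 30 10 31
f 16 31 5
f 30 31 16
f 4 16 14
f 16 5 15
f 14 15 3
f 16 15 14
f 4 14 21
f 14 3 20
f 21 20 7
f 14 20 21
f 4 21 26
f 21 7 27
f 26 27 9
f 21 27 26
f 4 26 30
f 26 9 33
f 30 33 10
f 26 33 30
f 5 31 19
f 31 10 32
f 19 32 6
f 31 32 19
f 3 15 39
f 15 5 40
f 39 40 12
f 15 40 39
f 7 20 36
f 20 3 35
f 36 35 11
f 20 35 36
f 9 27 28
f 27 7 24
f 28 24 8
f 27 24 28
f 10 33 29
f 33 9 25
f 29 25 2
f 33 25 29
f 44 46 43
f 47 44 43
f 43 46 45
f 45 47 43
f 44 50 46
f 48 44 47
f 48 50 44
f 46 50 45
f 49 47 45
f 45 50 49
f 49 48 47
f 50 48 49
f 52 54 51
f 55 52 51
f 51 54 53
f 53 55 51
f 52 58 54
f 56 52 55
f 56 58 52
f 54 58 53
f 57 55 53
f 53 58 57
f 57 56 55
f 58 56 57
f 60 59 62
f 60 62 61
f 62 59 63
f 62 63 61
f 63 59 64
f 63 64 61
f 64 59 65
f 64 65 61
f 65 59 66
f 65 66 61
f 66 59 67
f 66 67 61
f 67 59 68
f 67 68 61
f 68 59 69
f 68 69 61
f 69 59 70
f 69 70 61
f 70 59 71
f 70 71 61
f 71 59 60
f 71 60 61
f 73 72 75
f 73 75 74
f 75 72 76
f 75 76 74
f 76 72 77
f 76 77 74
f 77 72 78
f 77 78 74
f 78 72 79
f 78 79 74
f 79 72 80
f 79 80 74
f 80 72 81
f 80 81 74
f 81 72 73
f 81 73 74



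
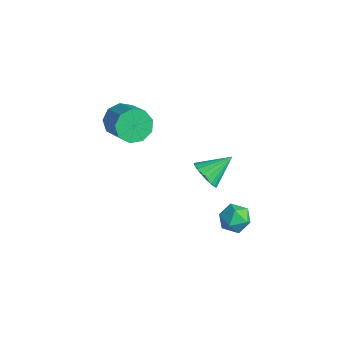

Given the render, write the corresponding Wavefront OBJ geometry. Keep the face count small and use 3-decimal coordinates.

v 2.953 4.58 -3.963
v 3.342 4.058 -3.219
v 1.618 3.702 -3.881
v 2.007 3.18 -3.137
v 1.759 4.127 -3
v 2.584 4.669 -3.05
v 2.376 3.091 -4.05
v 3.201 3.633 -4.1
v 2.986 3.138 -3.273
v 2.604 3.778 -2.624
v 2.356 3.982 -4.476
v 1.974 4.622 -3.827
v 1.708 2.435 0.738
v 2.305 2.754 0.057
v 1.992 3.965 1.702
v 1.954 2.897 -0.067
v 1.561 2.961 -0.052
v 1.192 2.934 0.1
v 0.913 2.821 0.361
v 0.771 2.641 0.688
v 0.791 2.425 1.024
v 0.97 2.212 1.31
v 1.276 2.037 1.497
v 1.657 1.931 1.553
v 2.047 1.912 1.468
v 2.378 1.984 1.257
v 2.593 2.134 0.955
v 2.655 2.336 0.617
v 2.553 2.555 0.299
v -3.281 0.511 2.516
v -2.682 0.635 1.626
v -1.039 0.352 2.695
v -1.639 0.229 3.584
v -2.783 1.288 1.955
v -1.14 1.006 3.023
v -3.118 1.578 2.546
v -1.475 1.296 3.615
v -3.529 1.369 3.123
v -1.886 1.087 4.192
v -3.824 0.758 3.416
v -2.181 0.476 4.484
v -3.866 0.032 3.288
v -2.223 -0.25 4.356
v -3.634 -0.47 2.798
v -1.991 -0.752 3.866
v -3.237 -0.513 2.176
v -1.594 -0.795 3.245
v -2.861 -0.077 1.713
v -1.218 -0.359 2.782
f 1 12 6
f 1 6 2
f 1 2 8
f 1 8 11
f 1 11 12
f 2 6 10
f 6 12 5
f 12 11 3
f 11 8 7
f 8 2 9
f 4 10 5
f 4 5 3
f 4 3 7
f 4 7 9
f 4 9 10
f 5 10 6
f 3 5 12
f 7 3 11
f 9 7 8
f 10 9 2
f 14 13 16
f 14 16 15
f 16 13 17
f 16 17 15
f 17 13 18
f 17 18 15
f 18 13 19
f 18 19 15
f 19 13 20
f 19 20 15
f 20 13 21
f 20 21 15
f 21 13 22
f 21 22 15
f 22 13 23
f 22 23 15
f 23 13 24
f 23 24 15
f 24 13 25
f 24 25 15
f 25 13 26
f 25 26 15
f 26 13 27
f 26 27 15
f 27 13 28
f 27 28 15
f 28 13 29
f 28 29 15
f 29 13 14
f 29 14 15
f 31 30 34
f 31 34 32
f 32 34 35
f 32 35 33
f 34 30 36
f 34 36 35
f 35 36 37
f 35 37 33
f 36 30 38
f 36 38 37
f 37 38 39
f 37 39 33
f 38 30 40
f 38 40 39
f 39 40 41
f 39 41 33
f 40 30 42
f 40 42 41
f 41 42 43
f 41 43 33
f 42 30 44
f 42 44 43
f 43 44 45
f 43 45 33
f 44 30 46
f 44 46 45
f 45 46 47
f 45 47 33
f 46 30 48
f 46 48 47
f 47 48 49
f 47 49 33
f 48 30 31
f 48 31 49
f 49 31 32
f 49 32 33



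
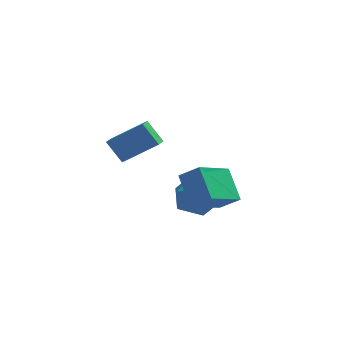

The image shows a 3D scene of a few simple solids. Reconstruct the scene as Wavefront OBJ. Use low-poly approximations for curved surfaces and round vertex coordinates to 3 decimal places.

v 2.659 -1.328 -0.33
v 2.139 -0.201 0.802
v 3.799 0.033 -1.16
v 3.279 1.16 -0.028
v 3.501 -1.62 0.348
v 2.981 -0.493 1.48
v 4.641 -0.259 -0.482
v 4.121 0.868 0.65
v 1.873 2.541 -1.548
v 2.546 2.631 -2.471
v 3.074 1.349 -0.789
v 3.747 1.439 -1.712
v 3.631 2.328 -0.998
v 2.889 3.065 -1.467
v 2.731 0.915 -1.793
v 1.989 1.652 -2.262
v 3.077 1.627 -2.622
v 3.633 2.5 -2.131
v 1.987 1.48 -1.129
v 2.543 2.353 -0.638
v 0 -1.575 2.287
v -0.656 -1.189 3.202
v 0.125 -0.716 2.014
v -0.532 -0.33 2.929
v 1.432 -1.47 3.271
v 0.775 -1.084 4.186
v 1.556 -0.611 2.998
v 0.9 -0.225 3.913
f 2 4 1
f 5 2 1
f 1 4 3
f 3 5 1
f 2 8 4
f 6 2 5
f 6 8 2
f 4 8 3
f 7 5 3
f 3 8 7
f 7 6 5
f 8 6 7
f 9 20 14
f 9 14 10
f 9 10 16
f 9 16 19
f 9 19 20
f 10 14 18
f 14 20 13
f 20 19 11
f 19 16 15
f 16 10 17
f 12 18 13
f 12 13 11
f 12 11 15
f 12 15 17
f 12 17 18
f 13 18 14
f 11 13 20
f 15 11 19
f 17 15 16
f 18 17 10
f 22 24 21
f 25 22 21
f 21 24 23
f 23 25 21
f 22 28 24
f 26 22 25
f 26 28 22
f 24 28 23
f 27 25 23
f 23 28 27
f 27 26 25
f 28 26 27



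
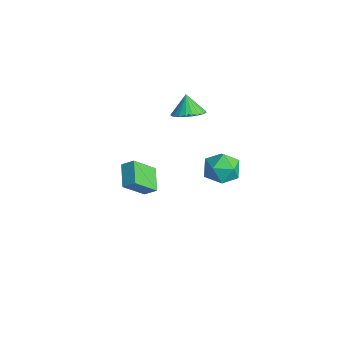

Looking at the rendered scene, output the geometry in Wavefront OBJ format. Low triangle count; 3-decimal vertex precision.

v -2.096 1.407 2.494
v -1.562 2.234 2.666
v -2.744 1.593 3.606
v -1.864 2.379 2.466
v -2.201 2.375 2.27
v -2.523 2.224 2.108
v -2.779 1.949 2.005
v -2.931 1.591 1.976
v -2.956 1.205 2.027
v -2.851 0.849 2.148
v -2.63 0.579 2.322
v -2.328 0.434 2.523
v -1.991 0.438 2.719
v -1.669 0.589 2.881
v -1.413 0.864 2.984
v -1.261 1.222 3.012
v -1.236 1.609 2.962
v -1.341 1.964 2.841
v -1.859 3.401 -1.821
v -0.812 3.961 -1.78
v -0.988 1.819 -2.48
v 0.059 2.379 -2.439
v -0.502 2.096 -1.431
v -1.041 3.074 -1.024
v -0.759 2.706 -3.236
v -1.298 3.684 -2.829
v -0.132 3.532 -2.655
v 0.027 3.154 -1.54
v -1.827 2.626 -2.72
v -1.668 2.248 -1.605
v 1.641 -4.568 3.779
v 2.105 -4.071 4.271
v 1.61 -3.295 2.521
v 2.073 -2.797 3.014
v 2.867 -5.123 3.186
v 3.33 -4.625 3.679
v 2.835 -3.849 1.929
v 3.299 -3.352 2.421
f 2 1 4
f 2 4 3
f 4 1 5
f 4 5 3
f 5 1 6
f 5 6 3
f 6 1 7
f 6 7 3
f 7 1 8
f 7 8 3
f 8 1 9
f 8 9 3
f 9 1 10
f 9 10 3
f 10 1 11
f 10 11 3
f 11 1 12
f 11 12 3
f 12 1 13
f 12 13 3
f 13 1 14
f 13 14 3
f 14 1 15
f 14 15 3
f 15 1 16
f 15 16 3
f 16 1 17
f 16 17 3
f 17 1 18
f 17 18 3
f 18 1 2
f 18 2 3
f 19 30 24
f 19 24 20
f 19 20 26
f 19 26 29
f 19 29 30
f 20 24 28
f 24 30 23
f 30 29 21
f 29 26 25
f 26 20 27
f 22 28 23
f 22 23 21
f 22 21 25
f 22 25 27
f 22 27 28
f 23 28 24
f 21 23 30
f 25 21 29
f 27 25 26
f 28 27 20
f 32 34 31
f 35 32 31
f 31 34 33
f 33 35 31
f 32 38 34
f 36 32 35
f 36 38 32
f 34 38 33
f 37 35 33
f 33 38 37
f 37 36 35
f 38 36 37



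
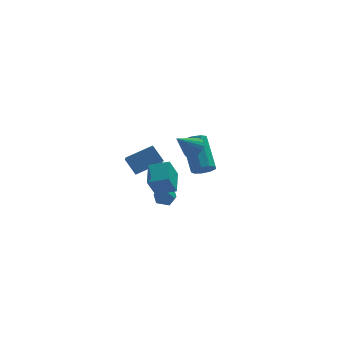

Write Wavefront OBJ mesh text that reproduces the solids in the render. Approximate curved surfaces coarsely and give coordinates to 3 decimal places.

v 0.554 2.468 -0.963
v 0.798 2.068 -0.485
v 0.59 3.672 0.962
v 0.346 4.072 0.483
v 1.14 2.296 -0.688
v 0.932 3.9 0.759
v 1.208 2.604 -1.02
v 1 4.208 0.427
v 0.969 2.849 -1.326
v 0.761 4.453 0.121
v 0.537 2.915 -1.462
v 0.329 4.519 -0.015
v 0.112 2.773 -1.365
v -0.096 4.377 0.082
v -0.106 2.487 -1.08
v -0.314 4.091 0.367
v -0.015 2.193 -0.74
v -0.223 3.797 0.706
v 0.342 2.027 -0.505
v 0.134 3.631 0.941
v -2.802 -3.233 0.838
v -3.252 -3.554 1.892
v -2.558 -1.986 1.322
v -3.008 -2.307 2.376
v -1.812 -3.553 1.164
v -2.262 -3.874 2.218
v -1.568 -2.306 1.648
v -2.018 -2.627 2.702
v -2.028 2.233 -2.325
v -1.364 2.365 -2.174
v -1.796 1.135 -2.386
v -1.132 1.267 -2.235
v -1.622 1.357 -1.751
v -1.765 2.035 -1.714
v -1.395 1.465 -2.846
v -1.538 2.143 -2.809
v -0.972 1.89 -2.496
v -1.113 1.823 -1.82
v -2.047 1.677 -2.74
v -2.188 1.61 -2.064
v -0.728 -1.941 3.19
v -0.304 -1.809 3.665
v -1.632 -2.279 4.09
v -0.438 -1.556 3.626
v -0.629 -1.379 3.5
v -0.839 -1.313 3.313
v -1.028 -1.372 3.102
v -1.157 -1.543 2.908
v -1.201 -1.794 2.77
v -1.151 -2.073 2.715
v -1.017 -2.327 2.754
v -0.826 -2.504 2.88
v -0.616 -2.57 3.067
v -0.427 -2.511 3.279
v -0.298 -2.34 3.473
v -0.254 -2.089 3.611
v -3.678 1.005 1.131
v -2.262 1.316 1.707
v -3.619 1.833 0.539
v -2.203 2.144 1.114
v -3.217 0.396 0.326
v -1.801 0.707 0.901
v -3.158 1.224 -0.267
v -1.742 1.535 0.309
f 2 1 5
f 2 5 3
f 3 5 6
f 3 6 4
f 5 1 7
f 5 7 6
f 6 7 8
f 6 8 4
f 7 1 9
f 7 9 8
f 8 9 10
f 8 10 4
f 9 1 11
f 9 11 10
f 10 11 12
f 10 12 4
f 11 1 13
f 11 13 12
f 12 13 14
f 12 14 4
f 13 1 15
f 13 15 14
f 14 15 16
f 14 16 4
f 15 1 17
f 15 17 16
f 16 17 18
f 16 18 4
f 17 1 19
f 17 19 18
f 18 19 20
f 18 20 4
f 19 1 2
f 19 2 20
f 20 2 3
f 20 3 4
f 22 24 21
f 25 22 21
f 21 24 23
f 23 25 21
f 22 28 24
f 26 22 25
f 26 28 22
f 24 28 23
f 27 25 23
f 23 28 27
f 27 26 25
f 28 26 27
f 29 40 34
f 29 34 30
f 29 30 36
f 29 36 39
f 29 39 40
f 30 34 38
f 34 40 33
f 40 39 31
f 39 36 35
f 36 30 37
f 32 38 33
f 32 33 31
f 32 31 35
f 32 35 37
f 32 37 38
f 33 38 34
f 31 33 40
f 35 31 39
f 37 35 36
f 38 37 30
f 42 41 44
f 42 44 43
f 44 41 45
f 44 45 43
f 45 41 46
f 45 46 43
f 46 41 47
f 46 47 43
f 47 41 48
f 47 48 43
f 48 41 49
f 48 49 43
f 49 41 50
f 49 50 43
f 50 41 51
f 50 51 43
f 51 41 52
f 51 52 43
f 52 41 53
f 52 53 43
f 53 41 54
f 53 54 43
f 54 41 55
f 54 55 43
f 55 41 56
f 55 56 43
f 56 41 42
f 56 42 43
f 58 60 57
f 61 58 57
f 57 60 59
f 59 61 57
f 58 64 60
f 62 58 61
f 62 64 58
f 60 64 59
f 63 61 59
f 59 64 63
f 63 62 61
f 64 62 63



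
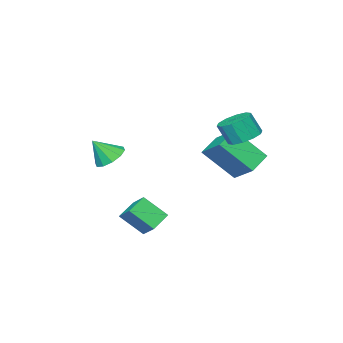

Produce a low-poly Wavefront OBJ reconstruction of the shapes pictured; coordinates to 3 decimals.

v -4.881 1.297 -0.15
v -4.117 0.232 1.184
v -4.648 2.446 0.634
v -3.884 1.381 1.968
v -3.876 1.419 -0.628
v -3.112 0.354 0.706
v -3.643 2.568 0.156
v -2.879 1.503 1.49
v -1.451 -3.08 0.01
v -0.992 -2.487 0.014
v -0.889 -3.52 0.95
v -1.358 -2.386 0.28
v -1.759 -2.55 0.443
v -2.043 -2.917 0.441
v -2.101 -3.346 0.274
v -1.91 -3.673 0.007
v -1.544 -3.773 -0.26
v -1.142 -3.609 -0.423
v -0.859 -3.242 -0.42
v -0.801 -2.814 -0.253
v -1.762 -0.766 -2.961
v -1.246 -1.598 -2.062
v -1.562 0.001 -2.367
v -1.046 -0.832 -1.468
v -0.854 -0.668 -3.392
v -0.338 -1.501 -2.493
v -0.654 0.098 -2.798
v -0.138 -0.734 -1.899
v -3.581 2.212 1.878
v -3.04 1.812 1.57
v -2.798 1.428 2.494
v -3.339 1.828 2.802
v -2.865 2.216 1.692
v -2.623 1.832 2.617
v -2.963 2.619 1.885
v -2.721 2.235 2.81
v -3.297 2.866 2.075
v -3.055 2.482 3
v -3.74 2.864 2.19
v -3.498 2.48 3.115
v -4.122 2.612 2.186
v -3.88 2.228 3.11
v -4.297 2.208 2.063
v -4.055 1.824 2.988
v -4.199 1.805 1.87
v -3.957 1.421 2.795
v -3.865 1.558 1.68
v -3.623 1.174 2.605
v -3.422 1.56 1.565
v -3.18 1.176 2.49
f 2 4 1
f 5 2 1
f 1 4 3
f 3 5 1
f 2 8 4
f 6 2 5
f 6 8 2
f 4 8 3
f 7 5 3
f 3 8 7
f 7 6 5
f 8 6 7
f 10 9 12
f 10 12 11
f 12 9 13
f 12 13 11
f 13 9 14
f 13 14 11
f 14 9 15
f 14 15 11
f 15 9 16
f 15 16 11
f 16 9 17
f 16 17 11
f 17 9 18
f 17 18 11
f 18 9 19
f 18 19 11
f 19 9 20
f 19 20 11
f 20 9 10
f 20 10 11
f 22 24 21
f 25 22 21
f 21 24 23
f 23 25 21
f 22 28 24
f 26 22 25
f 26 28 22
f 24 28 23
f 27 25 23
f 23 28 27
f 27 26 25
f 28 26 27
f 30 29 33
f 30 33 31
f 31 33 34
f 31 34 32
f 33 29 35
f 33 35 34
f 34 35 36
f 34 36 32
f 35 29 37
f 35 37 36
f 36 37 38
f 36 38 32
f 37 29 39
f 37 39 38
f 38 39 40
f 38 40 32
f 39 29 41
f 39 41 40
f 40 41 42
f 40 42 32
f 41 29 43
f 41 43 42
f 42 43 44
f 42 44 32
f 43 29 45
f 43 45 44
f 44 45 46
f 44 46 32
f 45 29 47
f 45 47 46
f 46 47 48
f 46 48 32
f 47 29 49
f 47 49 48
f 48 49 50
f 48 50 32
f 49 29 30
f 49 30 50
f 50 30 31
f 50 31 32



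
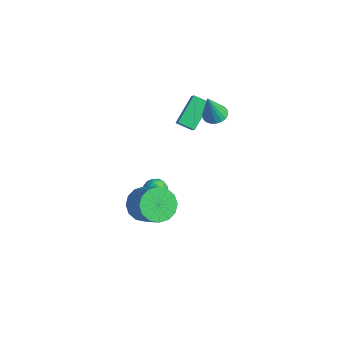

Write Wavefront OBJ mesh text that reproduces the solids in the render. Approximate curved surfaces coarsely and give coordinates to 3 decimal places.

v 0.803 -3.163 0.618
v 1.458 -3.035 -0.113
v 2.752 -3.129 1.031
v 2.097 -3.257 1.762
v 1.347 -2.562 0.051
v 2.642 -2.656 1.194
v 1.091 -2.25 0.366
v 2.386 -2.344 1.51
v 0.758 -2.183 0.75
v 2.052 -2.277 1.893
v 0.436 -2.378 1.098
v 1.731 -2.472 2.241
v 0.213 -2.784 1.317
v 1.508 -2.878 2.461
v 0.148 -3.291 1.349
v 1.442 -3.385 2.493
v 0.258 -3.764 1.186
v 1.553 -3.858 2.329
v 0.514 -4.076 0.87
v 1.809 -4.17 2.014
v 0.848 -4.143 0.487
v 2.142 -4.237 1.63
v 1.169 -3.948 0.139
v 2.464 -4.042 1.282
v 1.392 -3.542 -0.081
v 2.687 -3.636 1.063
v -3.595 1.886 0.699
v -4.148 3.301 1.738
v -2.913 2.437 0.311
v -3.465 3.852 1.349
v -3.055 1.648 1.311
v -3.607 3.063 2.349
v -2.372 2.199 0.922
v -2.925 3.614 1.961
v -3.108 -0.144 -3.328
v -2.766 0.44 -3.174
v -2.354 -0.74 -2.746
v -2.012 -0.156 -2.592
v -2.638 -0.274 -2.316
v -3.103 0.094 -2.676
v -2.017 -0.394 -3.244
v -2.482 -0.026 -3.604
v -2.091 0.285 -3.123
v -2.475 0.359 -2.549
v -2.645 -0.659 -3.371
v -3.029 -0.585 -2.797
v -3.003 0.2 -3.302
v -2.117 -0.5 -2.618
v -2.485 -0.569 -2.456
v -2.283 -0.226 -2.366
v -3.202 -0.003 -3.009
v -3 0.34 -2.919
v -2.925 -0.079 -2.415
v -2.12 -0.64 -3.001
v -1.918 -0.297 -2.911
v -2.837 -0.074 -3.554
v -2.635 0.269 -3.464
v -2.195 -0.221 -3.505
v -2.405 0.452 -3.181
v -1.962 0.102 -2.839
v -1.965 -0.038 -3.223
v -2.239 0.178 -3.434
v -2.631 0.496 -2.844
v -2.188 0.146 -2.502
v -2.555 0.077 -2.34
v -2.829 0.293 -2.551
v -2.234 0.405 -2.814
v -2.932 -0.446 -3.418
v -2.489 -0.796 -3.076
v -2.291 -0.593 -3.369
v -2.565 -0.377 -3.58
v -3.158 -0.402 -3.081
v -2.715 -0.752 -2.739
v -2.881 -0.478 -2.486
v -3.155 -0.262 -2.697
v -2.886 -0.705 -3.106
v -0.992 2.443 3.169
v -0.656 1.891 2.994
v -0.988 1.937 4.771
v -0.438 2.085 3.054
v -0.33 2.35 3.138
v -0.352 2.633 3.227
v -0.502 2.879 3.305
v -0.749 3.038 3.356
v -1.044 3.08 3.37
v -1.328 2.995 3.345
v -1.547 2.801 3.284
v -1.655 2.536 3.2
v -1.632 2.253 3.111
v -1.482 2.007 3.033
v -1.236 1.848 2.982
v -0.941 1.806 2.968
f 2 1 5
f 2 5 3
f 3 5 6
f 3 6 4
f 5 1 7
f 5 7 6
f 6 7 8
f 6 8 4
f 7 1 9
f 7 9 8
f 8 9 10
f 8 10 4
f 9 1 11
f 9 11 10
f 10 11 12
f 10 12 4
f 11 1 13
f 11 13 12
f 12 13 14
f 12 14 4
f 13 1 15
f 13 15 14
f 14 15 16
f 14 16 4
f 15 1 17
f 15 17 16
f 16 17 18
f 16 18 4
f 17 1 19
f 17 19 18
f 18 19 20
f 18 20 4
f 19 1 21
f 19 21 20
f 20 21 22
f 20 22 4
f 21 1 23
f 21 23 22
f 22 23 24
f 22 24 4
f 23 1 25
f 23 25 24
f 24 25 26
f 24 26 4
f 25 1 2
f 25 2 26
f 26 2 3
f 26 3 4
f 28 30 27
f 31 28 27
f 27 30 29
f 29 31 27
f 28 34 30
f 32 28 31
f 32 34 28
f 30 34 29
f 33 31 29
f 29 34 33
f 33 32 31
f 34 32 33
f 35 72 51
f 72 46 75
f 51 75 40
f 72 75 51
f 35 51 47
f 51 40 52
f 47 52 36
f 51 52 47
f 35 47 56
f 47 36 57
f 56 57 42
f 47 57 56
f 35 56 68
f 56 42 71
f 68 71 45
f 56 71 68
f 35 68 72
f 68 45 76
f 72 76 46
f 68 76 72
f 36 52 63
f 52 40 66
f 63 66 44
f 52 66 63
f 40 75 53
f 75 46 74
f 53 74 39
f 75 74 53
f 46 76 73
f 76 45 69
f 73 69 37
f 76 69 73
f 45 71 70
f 71 42 58
f 70 58 41
f 71 58 70
f 42 57 62
f 57 36 59
f 62 59 43
f 57 59 62
f 38 64 50
f 64 44 65
f 50 65 39
f 64 65 50
f 38 50 48
f 50 39 49
f 48 49 37
f 50 49 48
f 38 48 55
f 48 37 54
f 55 54 41
f 48 54 55
f 38 55 60
f 55 41 61
f 60 61 43
f 55 61 60
f 38 60 64
f 60 43 67
f 64 67 44
f 60 67 64
f 39 65 53
f 65 44 66
f 53 66 40
f 65 66 53
f 37 49 73
f 49 39 74
f 73 74 46
f 49 74 73
f 41 54 70
f 54 37 69
f 70 69 45
f 54 69 70
f 43 61 62
f 61 41 58
f 62 58 42
f 61 58 62
f 44 67 63
f 67 43 59
f 63 59 36
f 67 59 63
f 78 77 80
f 78 80 79
f 80 77 81
f 80 81 79
f 81 77 82
f 81 82 79
f 82 77 83
f 82 83 79
f 83 77 84
f 83 84 79
f 84 77 85
f 84 85 79
f 85 77 86
f 85 86 79
f 86 77 87
f 86 87 79
f 87 77 88
f 87 88 79
f 88 77 89
f 88 89 79
f 89 77 90
f 89 90 79
f 90 77 91
f 90 91 79
f 91 77 92
f 91 92 79
f 92 77 78
f 92 78 79



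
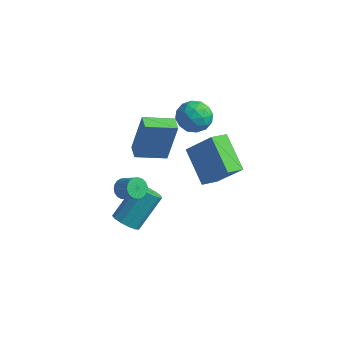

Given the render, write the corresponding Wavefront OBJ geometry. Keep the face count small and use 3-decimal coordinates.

v -2.505 -1.397 0.233
v -2.173 -1.46 -0.227
v -1.344 -1.586 0.388
v -1.675 -1.523 0.847
v -2.164 -1.226 -0.191
v -1.335 -1.352 0.423
v -2.214 -1.021 -0.082
v -1.385 -1.147 0.532
v -2.314 -0.882 0.081
v -1.485 -1.008 0.696
v -2.447 -0.831 0.271
v -1.618 -0.957 0.885
v -2.59 -0.879 0.454
v -1.76 -1.005 1.068
v -2.718 -1.016 0.599
v -1.889 -1.142 1.213
v -2.809 -1.218 0.68
v -1.98 -1.344 1.295
v -2.848 -1.452 0.684
v -2.019 -1.578 1.299
v -2.827 -1.677 0.61
v -1.998 -1.803 1.225
v -2.751 -1.852 0.471
v -1.921 -1.978 1.086
v -2.632 -1.95 0.291
v -1.802 -2.076 0.905
v -2.491 -1.951 0.1
v -1.661 -2.077 0.715
v -2.352 -1.857 -0.067
v -1.523 -1.983 0.547
v -2.24 -1.683 -0.183
v -1.411 -1.809 0.432
v -3.506 0.619 1.196
v -3.161 1.008 3.324
v -2.426 1.697 0.825
v -2.081 2.085 2.952
v -2.939 0.055 1.208
v -2.594 0.443 3.335
v -1.859 1.132 0.836
v -1.514 1.521 2.964
v -2.492 -1.35 -2.361
v -2.039 -0.991 -2.807
v -1.695 0.39 -1.345
v -2.148 0.03 -0.899
v -2.414 -0.832 -2.869
v -2.069 0.549 -1.407
v -2.813 -0.837 -2.77
v -2.469 0.543 -1.308
v -3.11 -1.006 -2.541
v -2.766 0.375 -1.079
v -3.211 -1.283 -2.255
v -2.867 0.097 -0.793
v -3.084 -1.582 -2.003
v -2.74 -0.202 -0.54
v -2.769 -1.808 -1.864
v -2.425 -0.427 -0.402
v -2.366 -1.888 -1.883
v -2.022 -0.507 -0.421
v -2.003 -1.797 -2.054
v -1.659 -0.417 -0.592
v -1.795 -1.564 -2.323
v -1.451 -0.184 -0.861
v -1.809 -1.264 -2.603
v -1.465 0.116 -1.141
v -1.422 2.426 3.841
v -0.689 2.349 3.3
v -0.971 1.251 4.62
v -0.238 1.174 4.079
v -0.31 1.883 4.653
v -0.589 2.609 4.171
v -1.071 0.991 3.749
v -1.35 1.717 3.267
v -0.472 1.462 3.243
v -0.002 2.013 3.801
v -1.658 1.587 4.119
v -1.188 2.138 4.677
v -1.095 2.49 3.502
v -0.565 1.11 4.418
v -0.607 1.527 4.755
v -0.176 1.481 4.437
v -1.037 2.643 4.014
v -0.606 2.598 3.696
v -0.383 2.324 4.491
v -1.054 1.002 4.224
v -0.623 0.957 3.906
v -1.484 2.119 3.483
v -1.053 2.073 3.165
v -1.277 1.276 3.429
v -0.536 1.924 3.15
v -0.271 1.233 3.609
v -0.761 1.126 3.415
v -0.925 1.552 3.131
v -0.26 2.248 3.479
v 0.005 1.557 3.937
v -0.038 1.974 4.274
v -0.202 2.401 3.991
v -0.132 1.726 3.445
v -1.665 2.043 3.983
v -1.4 1.352 4.441
v -1.458 1.199 3.929
v -1.622 1.626 3.646
v -1.389 2.367 4.311
v -1.124 1.676 4.77
v -0.735 2.048 4.789
v -0.899 2.474 4.505
v -1.528 1.874 4.475
v -1.64 2.347 0.654
v -0.374 2.556 2.095
v -1.385 3.257 0.298
v -0.119 3.466 1.739
v -0.161 1.474 -0.519
v 1.105 1.683 0.922
v 0.094 2.384 -0.875
v 1.36 2.593 0.566
f 2 1 5
f 2 5 3
f 3 5 6
f 3 6 4
f 5 1 7
f 5 7 6
f 6 7 8
f 6 8 4
f 7 1 9
f 7 9 8
f 8 9 10
f 8 10 4
f 9 1 11
f 9 11 10
f 10 11 12
f 10 12 4
f 11 1 13
f 11 13 12
f 12 13 14
f 12 14 4
f 13 1 15
f 13 15 14
f 14 15 16
f 14 16 4
f 15 1 17
f 15 17 16
f 16 17 18
f 16 18 4
f 17 1 19
f 17 19 18
f 18 19 20
f 18 20 4
f 19 1 21
f 19 21 20
f 20 21 22
f 20 22 4
f 21 1 23
f 21 23 22
f 22 23 24
f 22 24 4
f 23 1 25
f 23 25 24
f 24 25 26
f 24 26 4
f 25 1 27
f 25 27 26
f 26 27 28
f 26 28 4
f 27 1 29
f 27 29 28
f 28 29 30
f 28 30 4
f 29 1 31
f 29 31 30
f 30 31 32
f 30 32 4
f 31 1 2
f 31 2 32
f 32 2 3
f 32 3 4
f 34 36 33
f 37 34 33
f 33 36 35
f 35 37 33
f 34 40 36
f 38 34 37
f 38 40 34
f 36 40 35
f 39 37 35
f 35 40 39
f 39 38 37
f 40 38 39
f 42 41 45
f 42 45 43
f 43 45 46
f 43 46 44
f 45 41 47
f 45 47 46
f 46 47 48
f 46 48 44
f 47 41 49
f 47 49 48
f 48 49 50
f 48 50 44
f 49 41 51
f 49 51 50
f 50 51 52
f 50 52 44
f 51 41 53
f 51 53 52
f 52 53 54
f 52 54 44
f 53 41 55
f 53 55 54
f 54 55 56
f 54 56 44
f 55 41 57
f 55 57 56
f 56 57 58
f 56 58 44
f 57 41 59
f 57 59 58
f 58 59 60
f 58 60 44
f 59 41 61
f 59 61 60
f 60 61 62
f 60 62 44
f 61 41 63
f 61 63 62
f 62 63 64
f 62 64 44
f 63 41 42
f 63 42 64
f 64 42 43
f 64 43 44
f 65 102 81
f 102 76 105
f 81 105 70
f 102 105 81
f 65 81 77
f 81 70 82
f 77 82 66
f 81 82 77
f 65 77 86
f 77 66 87
f 86 87 72
f 77 87 86
f 65 86 98
f 86 72 101
f 98 101 75
f 86 101 98
f 65 98 102
f 98 75 106
f 102 106 76
f 98 106 102
f 66 82 93
f 82 70 96
f 93 96 74
f 82 96 93
f 70 105 83
f 105 76 104
f 83 104 69
f 105 104 83
f 76 106 103
f 106 75 99
f 103 99 67
f 106 99 103
f 75 101 100
f 101 72 88
f 100 88 71
f 101 88 100
f 72 87 92
f 87 66 89
f 92 89 73
f 87 89 92
f 68 94 80
f 94 74 95
f 80 95 69
f 94 95 80
f 68 80 78
f 80 69 79
f 78 79 67
f 80 79 78
f 68 78 85
f 78 67 84
f 85 84 71
f 78 84 85
f 68 85 90
f 85 71 91
f 90 91 73
f 85 91 90
f 68 90 94
f 90 73 97
f 94 97 74
f 90 97 94
f 69 95 83
f 95 74 96
f 83 96 70
f 95 96 83
f 67 79 103
f 79 69 104
f 103 104 76
f 79 104 103
f 71 84 100
f 84 67 99
f 100 99 75
f 84 99 100
f 73 91 92
f 91 71 88
f 92 88 72
f 91 88 92
f 74 97 93
f 97 73 89
f 93 89 66
f 97 89 93
f 108 110 107
f 111 108 107
f 107 110 109
f 109 111 107
f 108 114 110
f 112 108 111
f 112 114 108
f 110 114 109
f 113 111 109
f 109 114 113
f 113 112 111
f 114 112 113



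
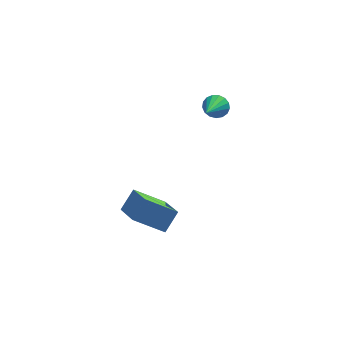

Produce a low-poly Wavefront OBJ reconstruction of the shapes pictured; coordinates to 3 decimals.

v 0.01 0.065 3.189
v 0.714 -0.039 3.532
v -0.75 -1.705 4.211
v 0.526 0.181 3.776
v 0.221 0.375 3.885
v -0.133 0.498 3.834
v -0.455 0.522 3.636
v -0.669 0.441 3.336
v -0.729 0.274 3.002
v -0.619 0.059 2.711
v -0.365 -0.155 2.53
v -0.025 -0.318 2.499
v 0.323 -0.394 2.627
v 0.599 -0.364 2.884
v 0.74 -0.236 3.211
v -3.737 -1.928 -5.099
v -3.227 -3.826 -4.228
v -5.536 -1.84 -3.853
v -5.026 -3.738 -2.983
v -2.954 -1.222 -4.017
v -2.444 -3.12 -3.147
v -4.753 -1.134 -2.772
v -4.243 -3.032 -1.901
f 2 1 4
f 2 4 3
f 4 1 5
f 4 5 3
f 5 1 6
f 5 6 3
f 6 1 7
f 6 7 3
f 7 1 8
f 7 8 3
f 8 1 9
f 8 9 3
f 9 1 10
f 9 10 3
f 10 1 11
f 10 11 3
f 11 1 12
f 11 12 3
f 12 1 13
f 12 13 3
f 13 1 14
f 13 14 3
f 14 1 15
f 14 15 3
f 15 1 2
f 15 2 3
f 17 19 16
f 20 17 16
f 16 19 18
f 18 20 16
f 17 23 19
f 21 17 20
f 21 23 17
f 19 23 18
f 22 20 18
f 18 23 22
f 22 21 20
f 23 21 22



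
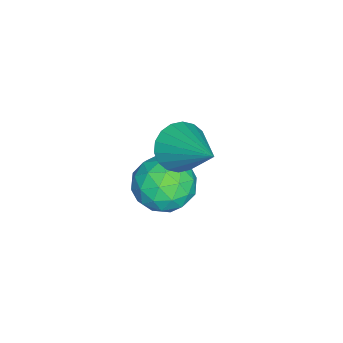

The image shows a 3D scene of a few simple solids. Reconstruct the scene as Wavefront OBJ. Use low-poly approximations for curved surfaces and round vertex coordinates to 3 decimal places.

v 0.209 -1.486 -0.089
v 0.808 -2.155 0.057
v 1.431 -0.134 1.089
v 0.946 -1.983 -0.283
v 0.937 -1.713 -0.584
v 0.785 -1.398 -0.788
v 0.518 -1.1 -0.853
v 0.19 -0.879 -0.766
v -0.135 -0.778 -0.546
v -0.391 -0.817 -0.234
v -0.528 -0.989 0.106
v -0.52 -1.259 0.407
v -0.367 -1.574 0.611
v -0.1 -1.872 0.676
v 0.228 -2.093 0.589
v 0.552 -2.194 0.369
v 0.121 -1.836 -3.836
v 0.532 -2.272 -2.884
v -1.572 -2.168 -3.256
v -1.161 -2.604 -2.304
v -1.071 -1.5 -2.502
v -0.025 -1.295 -2.861
v -1.015 -3.145 -3.279
v 0.031 -2.94 -3.638
v -0.17 -3.081 -2.54
v -0.205 -2.064 -2.06
v -0.835 -2.376 -4.08
v -0.87 -1.359 -3.6
v 0.475 -2.025 -3.411
v -1.515 -2.415 -2.729
v -1.463 -1.766 -2.846
v -1.221 -2.022 -2.286
v 0.148 -1.451 -3.397
v 0.39 -1.707 -2.838
v -0.553 -1.253 -2.613
v -1.43 -2.733 -3.302
v -1.188 -2.989 -2.743
v 0.181 -2.418 -3.854
v 0.423 -2.674 -3.294
v -0.487 -3.187 -3.527
v 0.305 -2.757 -2.649
v -0.691 -2.952 -2.308
v -0.605 -3.27 -2.881
v 0.01 -3.149 -3.092
v 0.284 -2.159 -2.367
v -0.711 -2.354 -2.026
v -0.659 -1.705 -2.142
v -0.044 -1.585 -2.353
v -0.129 -2.634 -2.164
v -0.329 -2.086 -4.114
v -1.324 -2.281 -3.773
v -0.996 -2.855 -3.787
v -0.381 -2.735 -3.998
v -0.349 -1.488 -3.832
v -1.345 -1.683 -3.491
v -1.05 -1.291 -3.048
v -0.435 -1.17 -3.259
v -0.911 -1.806 -3.976
f 2 1 4
f 2 4 3
f 4 1 5
f 4 5 3
f 5 1 6
f 5 6 3
f 6 1 7
f 6 7 3
f 7 1 8
f 7 8 3
f 8 1 9
f 8 9 3
f 9 1 10
f 9 10 3
f 10 1 11
f 10 11 3
f 11 1 12
f 11 12 3
f 12 1 13
f 12 13 3
f 13 1 14
f 13 14 3
f 14 1 15
f 14 15 3
f 15 1 16
f 15 16 3
f 16 1 2
f 16 2 3
f 17 54 33
f 54 28 57
f 33 57 22
f 54 57 33
f 17 33 29
f 33 22 34
f 29 34 18
f 33 34 29
f 17 29 38
f 29 18 39
f 38 39 24
f 29 39 38
f 17 38 50
f 38 24 53
f 50 53 27
f 38 53 50
f 17 50 54
f 50 27 58
f 54 58 28
f 50 58 54
f 18 34 45
f 34 22 48
f 45 48 26
f 34 48 45
f 22 57 35
f 57 28 56
f 35 56 21
f 57 56 35
f 28 58 55
f 58 27 51
f 55 51 19
f 58 51 55
f 27 53 52
f 53 24 40
f 52 40 23
f 53 40 52
f 24 39 44
f 39 18 41
f 44 41 25
f 39 41 44
f 20 46 32
f 46 26 47
f 32 47 21
f 46 47 32
f 20 32 30
f 32 21 31
f 30 31 19
f 32 31 30
f 20 30 37
f 30 19 36
f 37 36 23
f 30 36 37
f 20 37 42
f 37 23 43
f 42 43 25
f 37 43 42
f 20 42 46
f 42 25 49
f 46 49 26
f 42 49 46
f 21 47 35
f 47 26 48
f 35 48 22
f 47 48 35
f 19 31 55
f 31 21 56
f 55 56 28
f 31 56 55
f 23 36 52
f 36 19 51
f 52 51 27
f 36 51 52
f 25 43 44
f 43 23 40
f 44 40 24
f 43 40 44
f 26 49 45
f 49 25 41
f 45 41 18
f 49 41 45



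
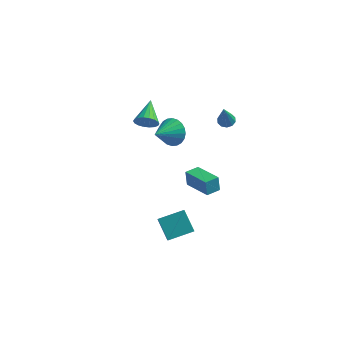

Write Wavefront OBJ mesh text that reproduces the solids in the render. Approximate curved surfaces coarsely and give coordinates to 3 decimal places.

v -1.028 1.568 3.412
v -0.454 1.401 3.973
v -1.212 3.272 4.108
v -0.259 1.535 3.695
v -0.217 1.676 3.362
v -0.335 1.796 3.038
v -0.59 1.87 2.788
v -0.932 1.885 2.662
v -1.293 1.837 2.684
v -1.602 1.736 2.85
v -1.797 1.601 3.128
v -1.839 1.46 3.462
v -1.721 1.34 3.786
v -1.466 1.266 4.036
v -1.124 1.251 4.162
v -0.763 1.299 4.14
v 3.951 -2.62 1.243
v 3.799 -2.42 2.262
v 2.387 -1.445 0.78
v 2.236 -1.245 1.799
v 4.544 -1.855 1.181
v 4.393 -1.655 2.2
v 2.981 -0.68 0.718
v 2.829 -0.48 1.737
v -0.112 4.349 0.169
v 0.476 4.55 1.04
v -0.868 2.911 1.011
v 0.134 4.776 1.119
v -0.246 4.937 1.053
v -0.605 5.008 0.853
v -0.89 4.979 0.549
v -1.056 4.855 0.187
v -1.078 4.653 -0.178
v -0.953 4.405 -0.49
v -0.701 4.149 -0.702
v -0.358 3.923 -0.781
v 0.021 3.762 -0.715
v 0.38 3.691 -0.515
v 0.665 3.719 -0.21
v 0.831 3.844 0.152
v 0.853 4.046 0.517
v 0.728 4.294 0.829
v 3.52 3.969 2.592
v 4.11 3.946 2.582
v 3.52 3.151 4.428
v 4.012 4.267 2.725
v 3.726 4.474 2.817
v 3.362 4.488 2.823
v 3.058 4.304 2.741
v 2.931 3.992 2.602
v 3.029 3.671 2.459
v 3.314 3.464 2.367
v 3.679 3.45 2.361
v 3.982 3.634 2.443
v 1.906 -4.245 -2.27
v 2.24 -5.329 -1.085
v 1.046 -3.371 -1.227
v 1.38 -4.455 -0.043
v 3.3 -3.365 -1.857
v 3.634 -4.449 -0.673
v 2.44 -2.491 -0.815
v 2.774 -3.575 0.37
f 2 1 4
f 2 4 3
f 4 1 5
f 4 5 3
f 5 1 6
f 5 6 3
f 6 1 7
f 6 7 3
f 7 1 8
f 7 8 3
f 8 1 9
f 8 9 3
f 9 1 10
f 9 10 3
f 10 1 11
f 10 11 3
f 11 1 12
f 11 12 3
f 12 1 13
f 12 13 3
f 13 1 14
f 13 14 3
f 14 1 15
f 14 15 3
f 15 1 16
f 15 16 3
f 16 1 2
f 16 2 3
f 18 20 17
f 21 18 17
f 17 20 19
f 19 21 17
f 18 24 20
f 22 18 21
f 22 24 18
f 20 24 19
f 23 21 19
f 19 24 23
f 23 22 21
f 24 22 23
f 26 25 28
f 26 28 27
f 28 25 29
f 28 29 27
f 29 25 30
f 29 30 27
f 30 25 31
f 30 31 27
f 31 25 32
f 31 32 27
f 32 25 33
f 32 33 27
f 33 25 34
f 33 34 27
f 34 25 35
f 34 35 27
f 35 25 36
f 35 36 27
f 36 25 37
f 36 37 27
f 37 25 38
f 37 38 27
f 38 25 39
f 38 39 27
f 39 25 40
f 39 40 27
f 40 25 41
f 40 41 27
f 41 25 42
f 41 42 27
f 42 25 26
f 42 26 27
f 44 43 46
f 44 46 45
f 46 43 47
f 46 47 45
f 47 43 48
f 47 48 45
f 48 43 49
f 48 49 45
f 49 43 50
f 49 50 45
f 50 43 51
f 50 51 45
f 51 43 52
f 51 52 45
f 52 43 53
f 52 53 45
f 53 43 54
f 53 54 45
f 54 43 44
f 54 44 45
f 56 58 55
f 59 56 55
f 55 58 57
f 57 59 55
f 56 62 58
f 60 56 59
f 60 62 56
f 58 62 57
f 61 59 57
f 57 62 61
f 61 60 59
f 62 60 61



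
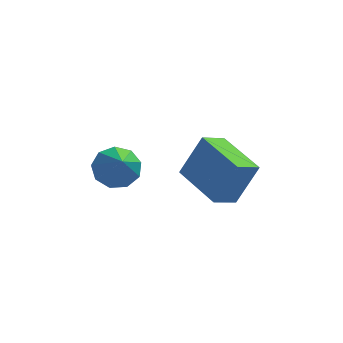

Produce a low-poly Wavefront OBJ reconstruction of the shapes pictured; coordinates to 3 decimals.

v 0.788 2.967 -2.089
v 1.402 3.142 -2.043
v 0.952 2.173 -1.231
v 1.157 3.384 -1.773
v 0.74 3.431 -1.65
v 0.345 3.26 -1.732
v 0.158 2.953 -1.982
v 0.265 2.652 -2.281
v 0.618 2.499 -2.49
v 1.05 2.565 -2.512
v 1.36 2.819 -2.335
v 2.376 4.28 -3.351
v 2.969 4.517 -2.161
v 2.967 4.72 -3.733
v 3.56 4.957 -2.543
v 3.22 3.003 -3.517
v 3.813 3.24 -2.327
v 3.811 3.443 -3.899
v 4.404 3.68 -2.709
f 2 1 4
f 2 4 3
f 4 1 5
f 4 5 3
f 5 1 6
f 5 6 3
f 6 1 7
f 6 7 3
f 7 1 8
f 7 8 3
f 8 1 9
f 8 9 3
f 9 1 10
f 9 10 3
f 10 1 11
f 10 11 3
f 11 1 2
f 11 2 3
f 13 15 12
f 16 13 12
f 12 15 14
f 14 16 12
f 13 19 15
f 17 13 16
f 17 19 13
f 15 19 14
f 18 16 14
f 14 19 18
f 18 17 16
f 19 17 18

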